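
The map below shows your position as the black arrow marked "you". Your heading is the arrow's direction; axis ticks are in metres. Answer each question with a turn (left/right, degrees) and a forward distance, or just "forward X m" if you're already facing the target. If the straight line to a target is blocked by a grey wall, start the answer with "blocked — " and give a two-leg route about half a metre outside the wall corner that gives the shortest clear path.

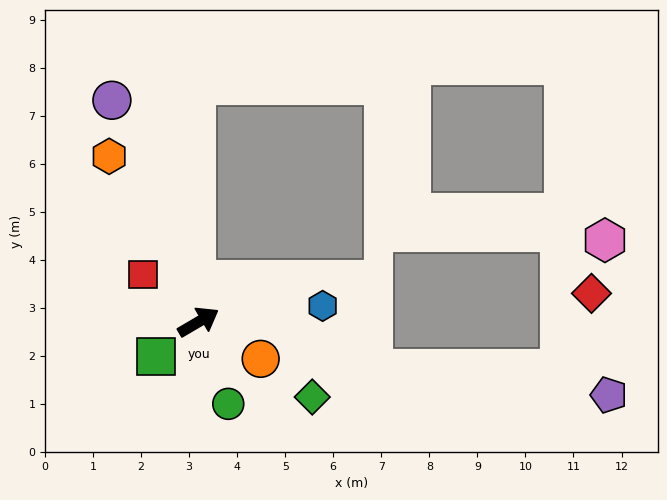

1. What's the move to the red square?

turn left 109°, forward 1.5 m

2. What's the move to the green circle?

turn right 100°, forward 1.8 m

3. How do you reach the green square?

turn right 171°, forward 1.1 m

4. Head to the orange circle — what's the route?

turn right 61°, forward 1.5 m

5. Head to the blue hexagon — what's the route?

turn right 23°, forward 2.6 m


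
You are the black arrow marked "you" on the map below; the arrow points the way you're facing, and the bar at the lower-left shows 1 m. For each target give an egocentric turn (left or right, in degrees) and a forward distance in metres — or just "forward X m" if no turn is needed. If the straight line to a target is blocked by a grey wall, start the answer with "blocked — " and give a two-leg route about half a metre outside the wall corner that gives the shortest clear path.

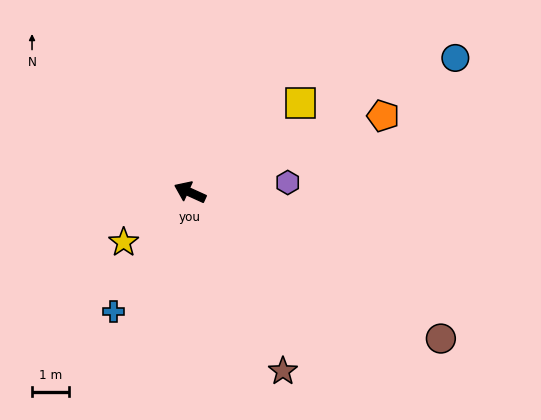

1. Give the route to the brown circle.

turn left 174°, forward 7.8 m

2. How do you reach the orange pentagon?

turn right 134°, forward 5.5 m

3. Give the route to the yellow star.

turn left 61°, forward 2.2 m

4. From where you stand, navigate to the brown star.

turn left 142°, forward 5.4 m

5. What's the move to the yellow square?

turn right 117°, forward 3.8 m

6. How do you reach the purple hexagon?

turn right 150°, forward 2.6 m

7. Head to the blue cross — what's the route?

turn left 82°, forward 3.8 m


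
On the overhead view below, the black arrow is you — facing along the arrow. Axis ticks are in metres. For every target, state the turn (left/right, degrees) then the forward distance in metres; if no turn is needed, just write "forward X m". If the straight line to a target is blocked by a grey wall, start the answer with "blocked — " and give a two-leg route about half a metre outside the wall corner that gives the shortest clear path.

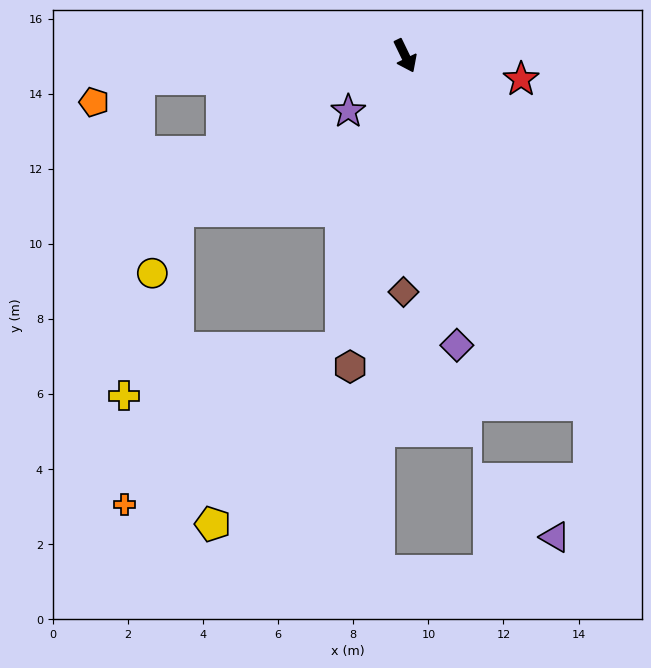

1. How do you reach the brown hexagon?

turn right 36°, forward 8.4 m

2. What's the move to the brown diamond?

turn right 26°, forward 6.3 m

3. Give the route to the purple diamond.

turn right 16°, forward 7.8 m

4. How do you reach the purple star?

turn right 72°, forward 2.1 m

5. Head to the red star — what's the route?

turn left 53°, forward 3.1 m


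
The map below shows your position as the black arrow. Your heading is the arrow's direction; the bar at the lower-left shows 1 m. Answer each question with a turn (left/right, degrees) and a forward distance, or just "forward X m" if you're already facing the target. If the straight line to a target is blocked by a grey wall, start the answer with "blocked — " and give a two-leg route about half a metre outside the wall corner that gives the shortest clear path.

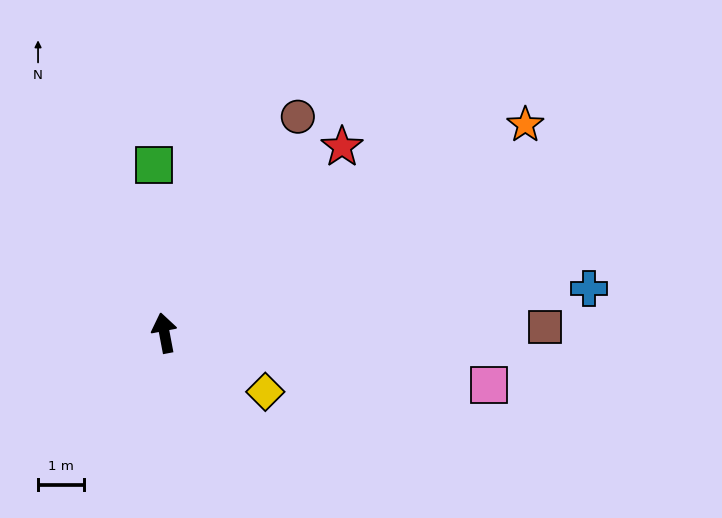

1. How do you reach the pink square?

turn right 110°, forward 7.2 m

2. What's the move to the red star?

turn right 54°, forward 5.6 m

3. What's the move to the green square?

turn right 7°, forward 3.7 m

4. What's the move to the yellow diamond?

turn right 131°, forward 2.6 m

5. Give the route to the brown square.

turn right 100°, forward 8.3 m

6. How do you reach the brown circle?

turn right 42°, forward 5.6 m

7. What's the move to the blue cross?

turn right 95°, forward 9.4 m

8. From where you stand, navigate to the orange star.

turn right 71°, forward 9.1 m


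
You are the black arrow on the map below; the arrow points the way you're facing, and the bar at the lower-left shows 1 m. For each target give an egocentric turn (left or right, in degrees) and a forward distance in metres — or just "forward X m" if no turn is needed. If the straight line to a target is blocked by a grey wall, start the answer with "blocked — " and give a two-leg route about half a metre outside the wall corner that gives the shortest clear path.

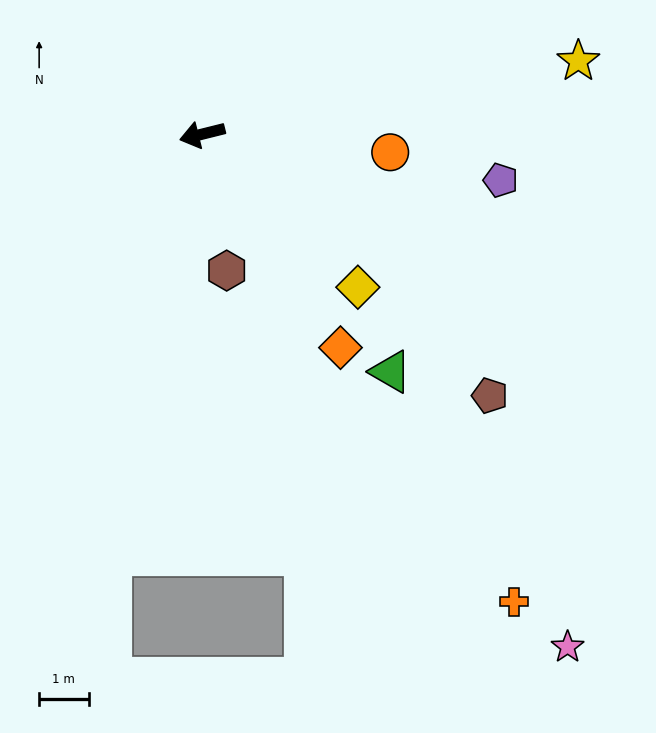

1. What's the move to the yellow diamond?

turn left 121°, forward 4.4 m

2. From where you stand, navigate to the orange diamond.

turn left 109°, forward 5.1 m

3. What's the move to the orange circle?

turn left 160°, forward 3.8 m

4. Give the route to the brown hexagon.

turn left 86°, forward 2.8 m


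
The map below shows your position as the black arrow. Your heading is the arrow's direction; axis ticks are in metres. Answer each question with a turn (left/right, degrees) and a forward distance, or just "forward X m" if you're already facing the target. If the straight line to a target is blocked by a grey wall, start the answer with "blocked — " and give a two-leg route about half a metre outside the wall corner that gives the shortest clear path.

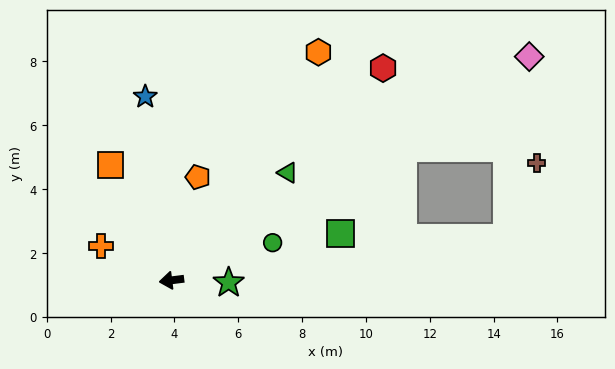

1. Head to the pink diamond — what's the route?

turn right 155°, forward 13.2 m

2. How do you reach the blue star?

turn right 89°, forward 5.8 m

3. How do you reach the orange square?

turn right 69°, forward 4.1 m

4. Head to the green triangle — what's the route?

turn right 144°, forward 5.0 m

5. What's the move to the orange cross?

turn right 33°, forward 2.5 m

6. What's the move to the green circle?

turn right 167°, forward 3.4 m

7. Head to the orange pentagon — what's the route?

turn right 112°, forward 3.3 m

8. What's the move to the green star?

turn left 171°, forward 1.8 m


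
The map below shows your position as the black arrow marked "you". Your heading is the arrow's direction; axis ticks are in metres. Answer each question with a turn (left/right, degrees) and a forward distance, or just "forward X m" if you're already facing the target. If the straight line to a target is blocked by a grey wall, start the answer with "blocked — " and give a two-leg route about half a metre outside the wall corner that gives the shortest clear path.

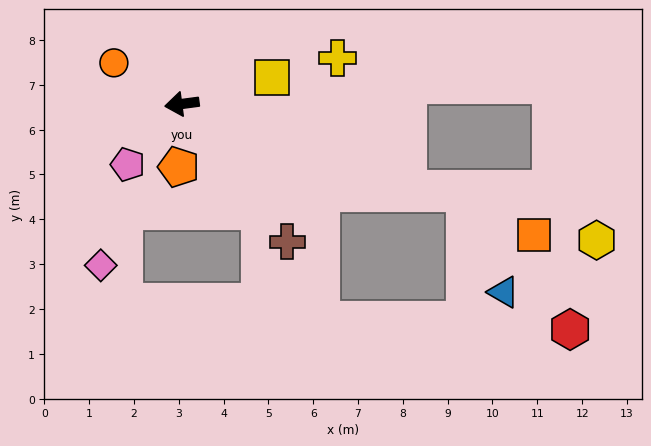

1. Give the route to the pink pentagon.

turn left 41°, forward 1.8 m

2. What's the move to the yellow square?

turn right 171°, forward 2.1 m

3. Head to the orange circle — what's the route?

turn right 39°, forward 1.8 m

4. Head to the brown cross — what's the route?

turn left 120°, forward 3.9 m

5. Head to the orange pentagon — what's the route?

turn left 80°, forward 1.4 m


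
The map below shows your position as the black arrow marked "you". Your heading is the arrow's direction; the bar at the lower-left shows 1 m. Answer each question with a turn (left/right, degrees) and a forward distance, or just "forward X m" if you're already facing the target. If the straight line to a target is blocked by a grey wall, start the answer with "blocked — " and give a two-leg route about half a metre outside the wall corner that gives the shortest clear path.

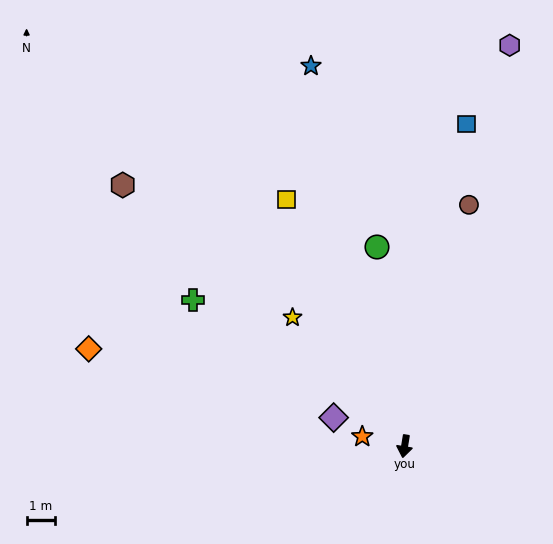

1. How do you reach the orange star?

turn right 94°, forward 1.5 m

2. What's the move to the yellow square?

turn right 145°, forward 9.7 m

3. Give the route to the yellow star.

turn right 130°, forward 6.1 m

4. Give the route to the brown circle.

turn left 174°, forward 8.9 m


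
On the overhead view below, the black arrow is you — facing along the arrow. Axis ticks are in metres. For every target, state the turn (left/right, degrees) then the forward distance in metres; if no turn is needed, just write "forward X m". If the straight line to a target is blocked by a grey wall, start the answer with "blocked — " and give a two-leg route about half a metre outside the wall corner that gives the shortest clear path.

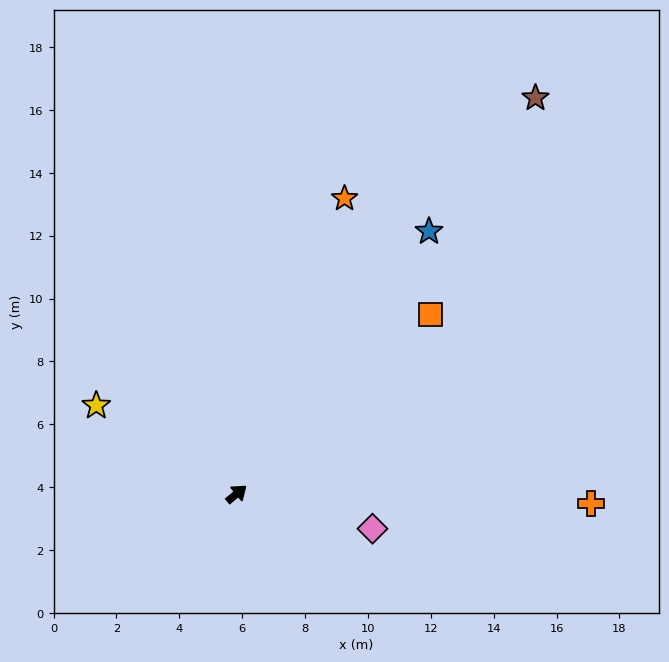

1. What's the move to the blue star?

turn left 14°, forward 10.4 m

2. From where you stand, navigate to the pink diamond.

turn right 54°, forward 4.5 m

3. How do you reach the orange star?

turn left 30°, forward 10.0 m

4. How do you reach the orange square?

turn left 3°, forward 8.4 m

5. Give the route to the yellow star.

turn left 108°, forward 5.3 m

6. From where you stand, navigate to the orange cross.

turn right 41°, forward 11.3 m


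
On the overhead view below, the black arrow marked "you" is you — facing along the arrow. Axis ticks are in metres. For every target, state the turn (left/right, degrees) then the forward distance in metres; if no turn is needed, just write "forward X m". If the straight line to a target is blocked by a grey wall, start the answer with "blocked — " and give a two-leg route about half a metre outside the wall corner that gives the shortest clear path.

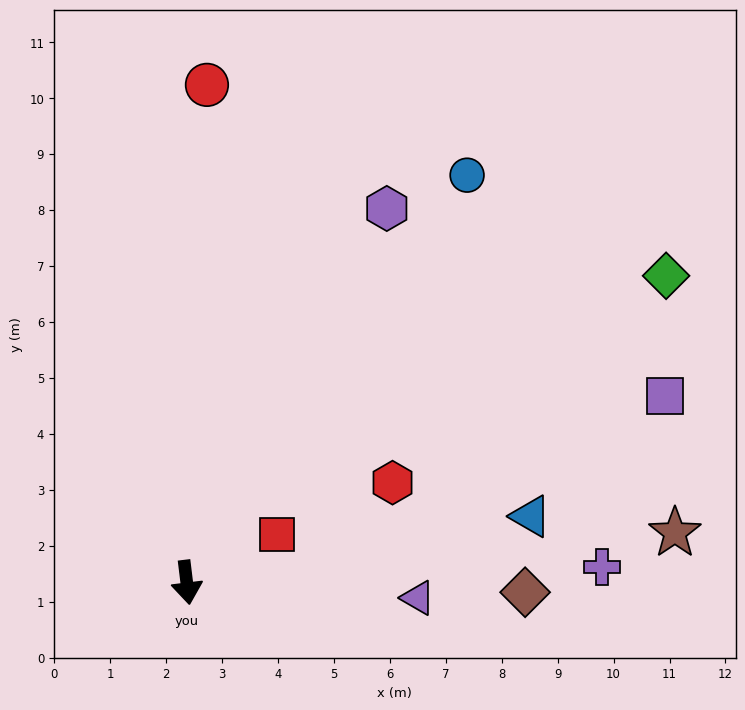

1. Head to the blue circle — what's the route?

turn left 139°, forward 8.8 m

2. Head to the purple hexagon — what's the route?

turn left 145°, forward 7.6 m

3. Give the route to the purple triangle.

turn left 79°, forward 4.1 m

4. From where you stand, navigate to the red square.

turn left 111°, forward 1.8 m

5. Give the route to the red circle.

turn left 171°, forward 8.9 m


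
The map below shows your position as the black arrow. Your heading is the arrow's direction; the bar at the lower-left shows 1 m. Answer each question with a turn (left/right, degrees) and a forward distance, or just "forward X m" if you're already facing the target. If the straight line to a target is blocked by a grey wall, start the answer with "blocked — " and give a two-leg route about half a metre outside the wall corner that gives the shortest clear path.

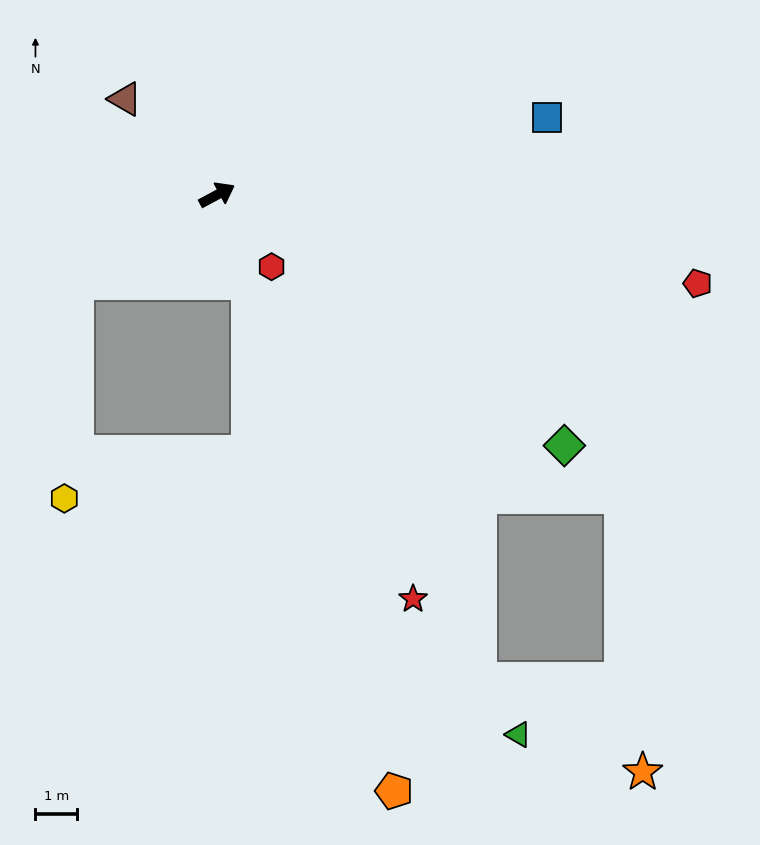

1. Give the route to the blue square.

turn right 15°, forward 8.1 m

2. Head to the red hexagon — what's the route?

turn right 81°, forward 2.2 m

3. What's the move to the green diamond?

turn right 64°, forward 10.2 m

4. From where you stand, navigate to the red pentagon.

turn right 39°, forward 11.7 m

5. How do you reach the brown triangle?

turn left 106°, forward 3.2 m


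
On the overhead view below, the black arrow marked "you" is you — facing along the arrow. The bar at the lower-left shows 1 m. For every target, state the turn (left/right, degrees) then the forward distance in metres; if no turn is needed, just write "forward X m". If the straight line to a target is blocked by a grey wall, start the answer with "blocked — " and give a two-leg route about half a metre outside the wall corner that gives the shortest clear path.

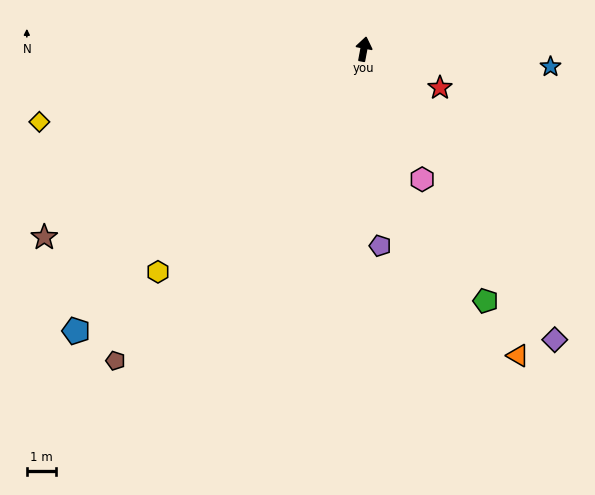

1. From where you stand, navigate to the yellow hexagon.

turn left 148°, forward 10.5 m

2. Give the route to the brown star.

turn left 131°, forward 12.8 m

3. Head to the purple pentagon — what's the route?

turn right 165°, forward 6.8 m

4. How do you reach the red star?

turn right 106°, forward 2.9 m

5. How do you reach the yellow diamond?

turn left 113°, forward 11.5 m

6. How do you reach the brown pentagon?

turn left 152°, forward 13.7 m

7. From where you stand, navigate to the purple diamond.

turn right 136°, forward 12.0 m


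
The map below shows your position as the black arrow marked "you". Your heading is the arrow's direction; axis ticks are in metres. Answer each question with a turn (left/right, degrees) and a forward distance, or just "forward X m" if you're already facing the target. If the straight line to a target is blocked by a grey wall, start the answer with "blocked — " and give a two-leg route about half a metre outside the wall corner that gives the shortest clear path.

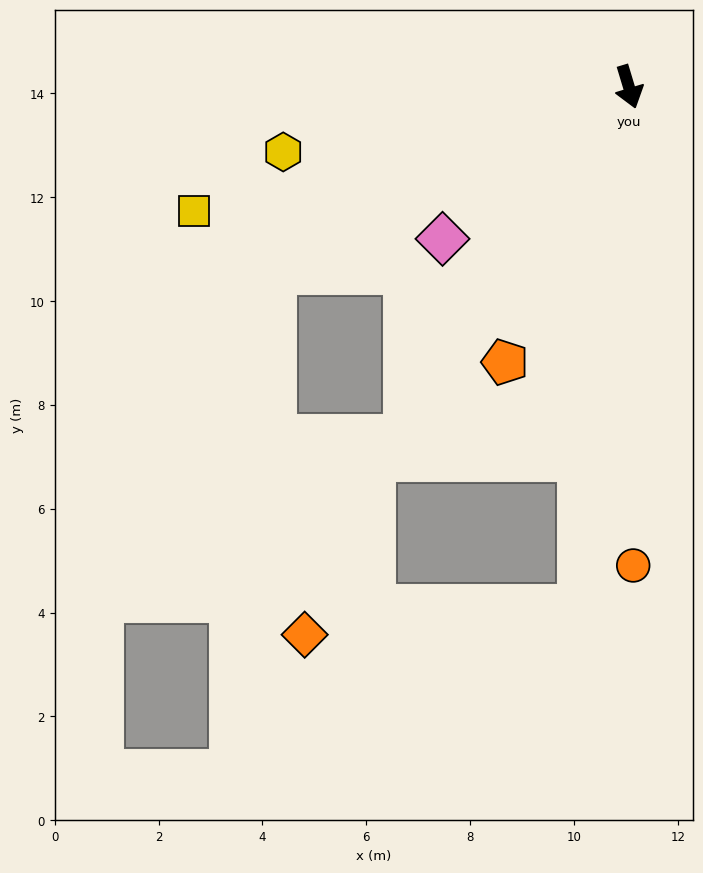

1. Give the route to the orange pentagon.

turn right 41°, forward 5.8 m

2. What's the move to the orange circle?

turn right 16°, forward 9.2 m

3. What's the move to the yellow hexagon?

turn right 96°, forward 6.8 m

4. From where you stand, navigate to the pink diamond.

turn right 68°, forward 4.6 m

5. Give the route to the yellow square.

turn right 91°, forward 8.7 m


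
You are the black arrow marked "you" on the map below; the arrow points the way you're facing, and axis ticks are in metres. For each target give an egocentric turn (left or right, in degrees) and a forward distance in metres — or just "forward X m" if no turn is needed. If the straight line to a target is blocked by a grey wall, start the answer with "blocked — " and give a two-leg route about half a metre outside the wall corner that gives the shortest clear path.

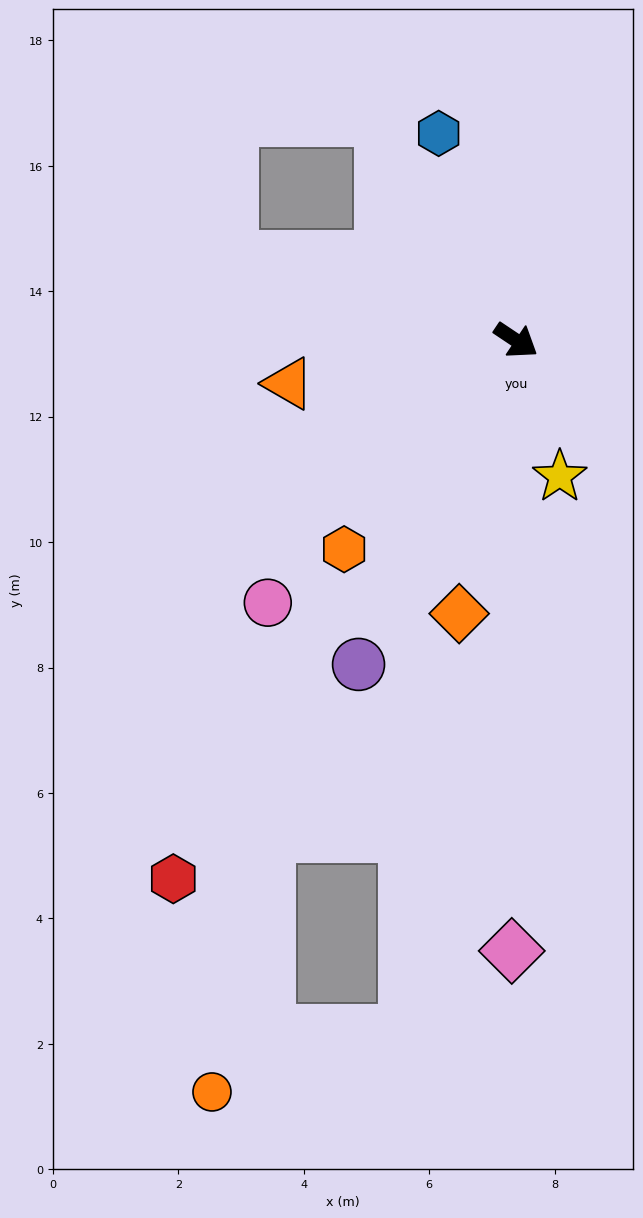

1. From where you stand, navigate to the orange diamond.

turn right 68°, forward 4.4 m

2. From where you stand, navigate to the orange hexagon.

turn right 96°, forward 4.3 m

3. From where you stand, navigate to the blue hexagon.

turn left 144°, forward 3.5 m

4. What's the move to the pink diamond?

turn right 57°, forward 9.7 m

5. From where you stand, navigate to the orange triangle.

turn right 136°, forward 3.7 m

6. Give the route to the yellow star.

turn right 38°, forward 2.3 m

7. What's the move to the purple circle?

turn right 82°, forward 5.7 m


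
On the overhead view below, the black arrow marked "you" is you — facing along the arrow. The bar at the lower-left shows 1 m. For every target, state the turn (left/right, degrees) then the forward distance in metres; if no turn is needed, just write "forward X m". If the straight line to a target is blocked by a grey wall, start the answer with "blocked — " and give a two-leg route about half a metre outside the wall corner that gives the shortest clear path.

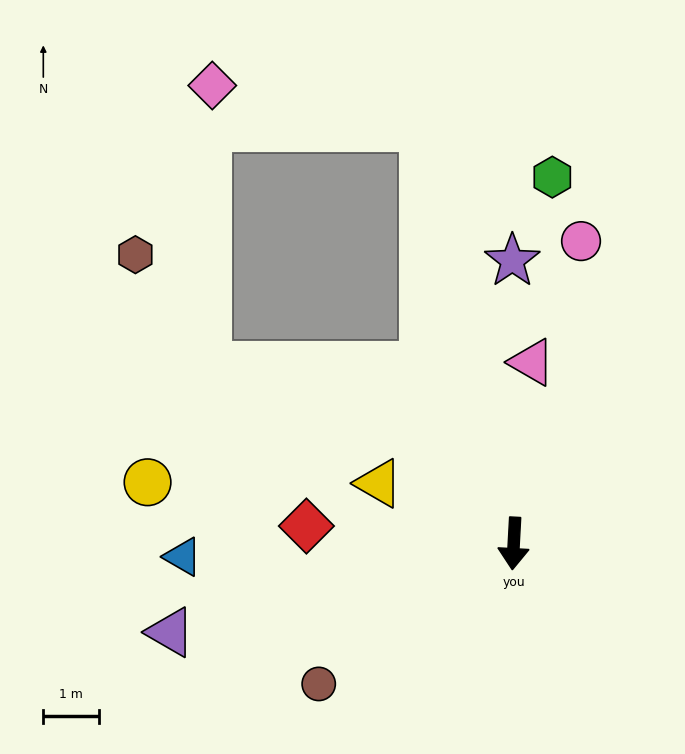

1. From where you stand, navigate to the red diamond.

turn right 92°, forward 3.7 m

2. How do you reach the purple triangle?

turn right 72°, forward 6.4 m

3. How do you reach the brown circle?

turn right 51°, forward 4.3 m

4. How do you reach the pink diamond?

blocked — turn right 165°, forward 7.7 m, then turn left 67°, forward 3.9 m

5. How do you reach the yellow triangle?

turn right 111°, forward 2.7 m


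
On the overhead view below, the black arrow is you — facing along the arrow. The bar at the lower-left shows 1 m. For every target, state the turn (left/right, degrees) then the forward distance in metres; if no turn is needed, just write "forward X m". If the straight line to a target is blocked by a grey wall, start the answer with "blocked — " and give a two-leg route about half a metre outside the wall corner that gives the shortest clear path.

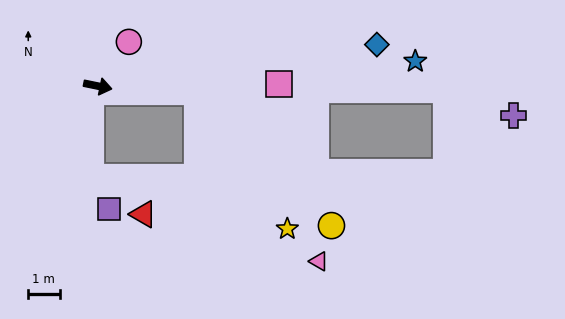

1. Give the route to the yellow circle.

blocked — turn left 8°, forward 3.2 m, then turn right 41°, forward 6.1 m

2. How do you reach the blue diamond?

turn left 20°, forward 9.0 m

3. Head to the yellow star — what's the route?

blocked — turn left 8°, forward 3.2 m, then turn right 53°, forward 5.3 m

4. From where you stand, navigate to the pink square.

turn left 12°, forward 5.8 m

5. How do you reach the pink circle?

turn left 67°, forward 1.7 m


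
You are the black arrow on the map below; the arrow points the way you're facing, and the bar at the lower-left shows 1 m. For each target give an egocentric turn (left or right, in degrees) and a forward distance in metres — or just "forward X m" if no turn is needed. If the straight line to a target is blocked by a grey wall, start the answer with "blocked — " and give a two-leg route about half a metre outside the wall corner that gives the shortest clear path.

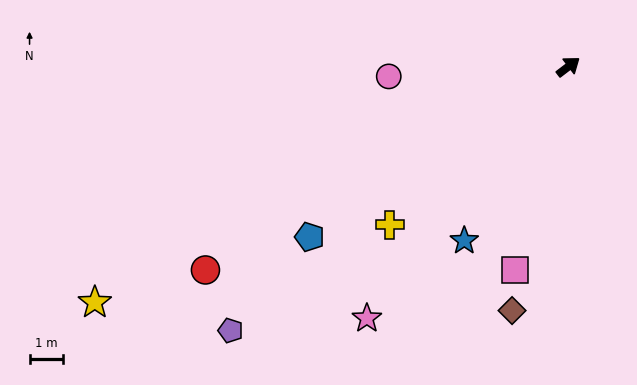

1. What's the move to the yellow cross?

turn right 176°, forward 7.1 m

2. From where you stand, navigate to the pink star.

turn right 166°, forward 9.6 m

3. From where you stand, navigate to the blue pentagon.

turn left 176°, forward 9.2 m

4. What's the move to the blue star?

turn right 158°, forward 6.0 m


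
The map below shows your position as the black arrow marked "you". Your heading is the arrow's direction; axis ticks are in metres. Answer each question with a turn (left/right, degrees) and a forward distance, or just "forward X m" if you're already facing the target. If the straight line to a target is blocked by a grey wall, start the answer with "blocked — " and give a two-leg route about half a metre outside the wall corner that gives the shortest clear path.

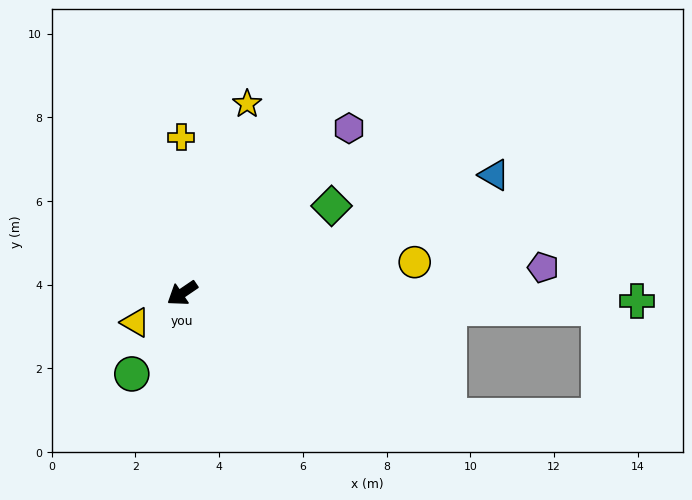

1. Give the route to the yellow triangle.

turn right 2°, forward 1.3 m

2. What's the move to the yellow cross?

turn right 124°, forward 3.7 m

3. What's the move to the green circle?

turn left 24°, forward 2.3 m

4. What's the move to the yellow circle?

turn left 153°, forward 5.6 m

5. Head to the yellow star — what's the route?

turn right 143°, forward 4.8 m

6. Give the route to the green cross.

turn left 145°, forward 10.9 m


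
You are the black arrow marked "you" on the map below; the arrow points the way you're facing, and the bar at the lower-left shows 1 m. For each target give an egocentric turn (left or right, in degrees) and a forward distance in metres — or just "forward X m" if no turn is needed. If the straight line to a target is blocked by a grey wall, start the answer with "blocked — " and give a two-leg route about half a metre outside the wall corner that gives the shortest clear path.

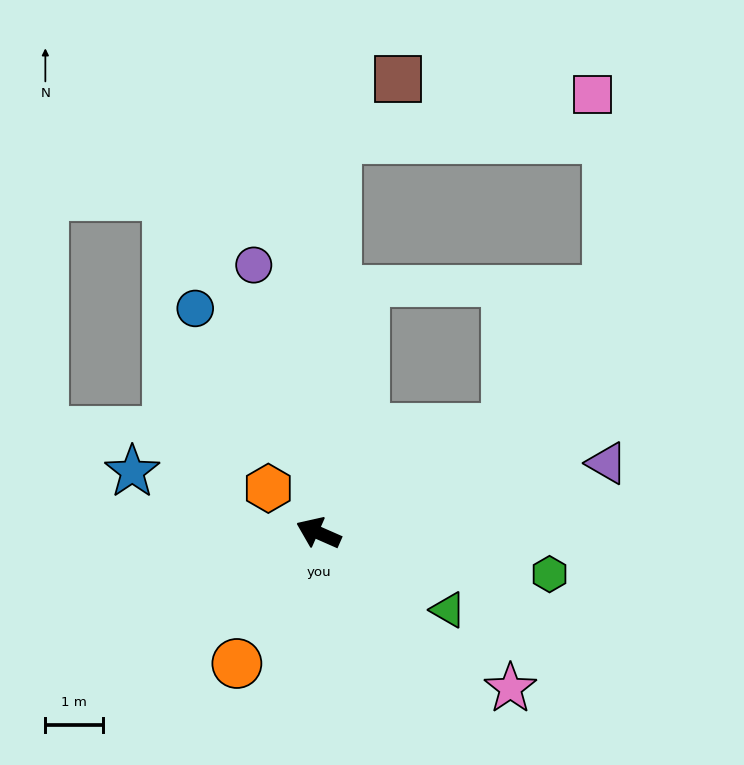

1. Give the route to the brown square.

blocked — turn right 69°, forward 6.8 m, then turn right 43°, forward 1.5 m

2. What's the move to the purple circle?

turn right 53°, forward 4.8 m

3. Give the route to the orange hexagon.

turn right 18°, forward 1.2 m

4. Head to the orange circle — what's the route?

turn left 82°, forward 2.7 m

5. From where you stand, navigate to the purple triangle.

turn right 143°, forward 5.1 m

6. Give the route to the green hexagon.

turn right 166°, forward 4.1 m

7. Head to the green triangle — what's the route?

turn left 173°, forward 2.6 m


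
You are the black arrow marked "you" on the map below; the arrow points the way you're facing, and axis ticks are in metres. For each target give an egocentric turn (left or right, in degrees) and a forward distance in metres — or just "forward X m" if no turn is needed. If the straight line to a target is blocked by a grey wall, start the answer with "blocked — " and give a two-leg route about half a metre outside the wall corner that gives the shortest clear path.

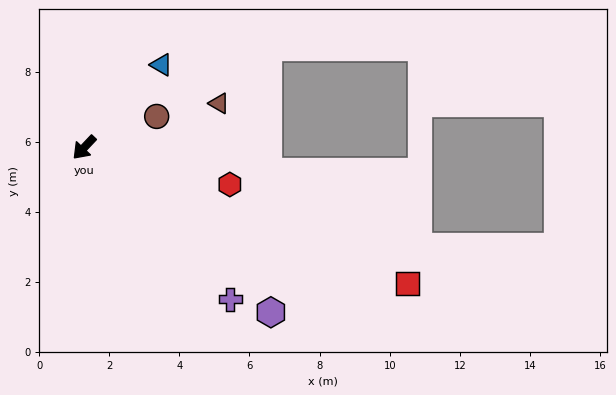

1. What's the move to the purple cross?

turn left 87°, forward 6.0 m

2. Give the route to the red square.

turn left 111°, forward 10.0 m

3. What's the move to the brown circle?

turn left 157°, forward 2.2 m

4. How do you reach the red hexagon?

turn left 119°, forward 4.3 m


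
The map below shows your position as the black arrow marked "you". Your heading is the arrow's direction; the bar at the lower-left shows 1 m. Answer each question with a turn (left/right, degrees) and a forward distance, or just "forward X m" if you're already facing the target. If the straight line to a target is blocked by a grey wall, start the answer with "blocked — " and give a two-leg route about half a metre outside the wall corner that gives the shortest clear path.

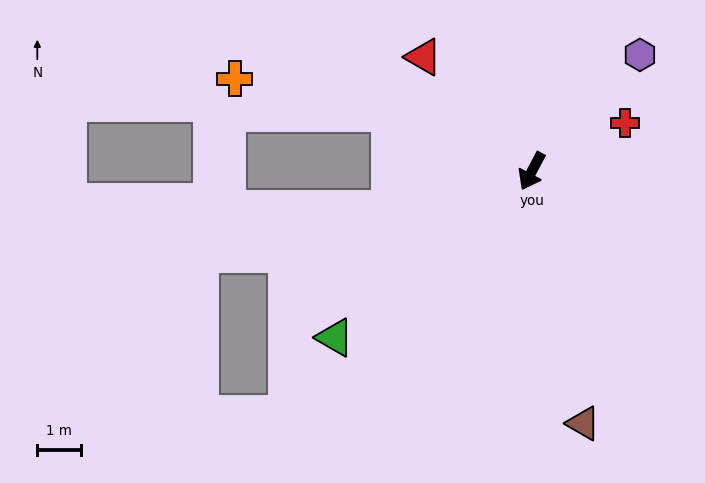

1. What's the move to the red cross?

turn left 145°, forward 2.4 m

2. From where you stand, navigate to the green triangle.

turn right 22°, forward 5.8 m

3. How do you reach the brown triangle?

turn left 39°, forward 5.8 m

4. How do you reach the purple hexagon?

turn left 165°, forward 3.6 m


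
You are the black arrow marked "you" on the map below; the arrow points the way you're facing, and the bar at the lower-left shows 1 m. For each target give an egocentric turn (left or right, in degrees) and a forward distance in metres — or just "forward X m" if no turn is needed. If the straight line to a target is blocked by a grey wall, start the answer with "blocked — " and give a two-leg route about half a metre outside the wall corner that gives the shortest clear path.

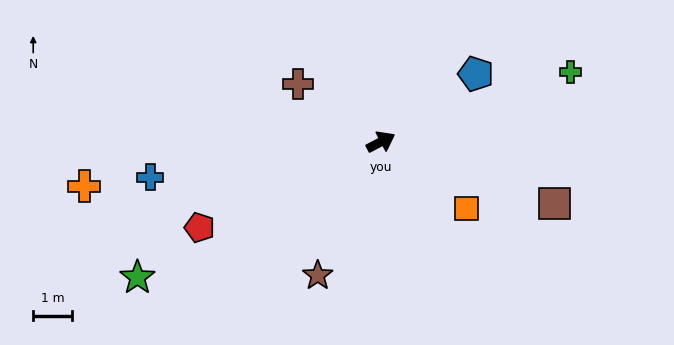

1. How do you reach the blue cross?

turn left 161°, forward 6.0 m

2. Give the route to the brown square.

turn right 47°, forward 4.7 m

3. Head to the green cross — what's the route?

turn right 8°, forward 5.2 m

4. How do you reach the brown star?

turn right 143°, forward 3.8 m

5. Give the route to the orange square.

turn right 66°, forward 2.8 m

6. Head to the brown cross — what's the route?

turn left 117°, forward 2.6 m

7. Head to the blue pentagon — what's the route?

turn left 8°, forward 3.0 m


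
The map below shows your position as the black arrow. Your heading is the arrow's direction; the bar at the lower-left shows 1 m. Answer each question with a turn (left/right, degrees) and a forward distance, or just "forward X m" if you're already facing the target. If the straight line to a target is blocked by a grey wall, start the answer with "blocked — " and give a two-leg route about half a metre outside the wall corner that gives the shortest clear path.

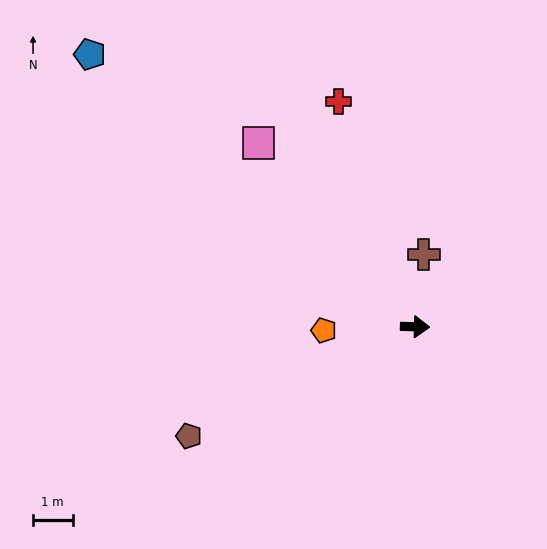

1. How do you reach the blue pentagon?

turn left 142°, forward 10.7 m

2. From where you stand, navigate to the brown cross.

turn left 85°, forward 1.8 m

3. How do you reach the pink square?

turn left 132°, forward 6.1 m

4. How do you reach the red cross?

turn left 110°, forward 6.0 m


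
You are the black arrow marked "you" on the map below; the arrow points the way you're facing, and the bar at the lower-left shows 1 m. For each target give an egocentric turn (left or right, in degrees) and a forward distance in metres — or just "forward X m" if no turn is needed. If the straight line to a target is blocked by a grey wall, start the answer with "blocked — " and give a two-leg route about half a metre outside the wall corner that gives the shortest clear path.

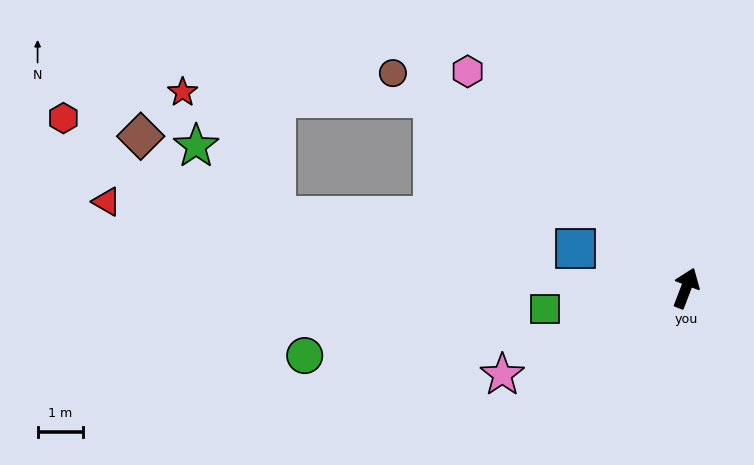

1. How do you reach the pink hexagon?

turn left 66°, forward 6.7 m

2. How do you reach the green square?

turn left 119°, forward 3.1 m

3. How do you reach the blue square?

turn left 91°, forward 2.6 m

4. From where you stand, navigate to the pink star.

turn left 136°, forward 4.4 m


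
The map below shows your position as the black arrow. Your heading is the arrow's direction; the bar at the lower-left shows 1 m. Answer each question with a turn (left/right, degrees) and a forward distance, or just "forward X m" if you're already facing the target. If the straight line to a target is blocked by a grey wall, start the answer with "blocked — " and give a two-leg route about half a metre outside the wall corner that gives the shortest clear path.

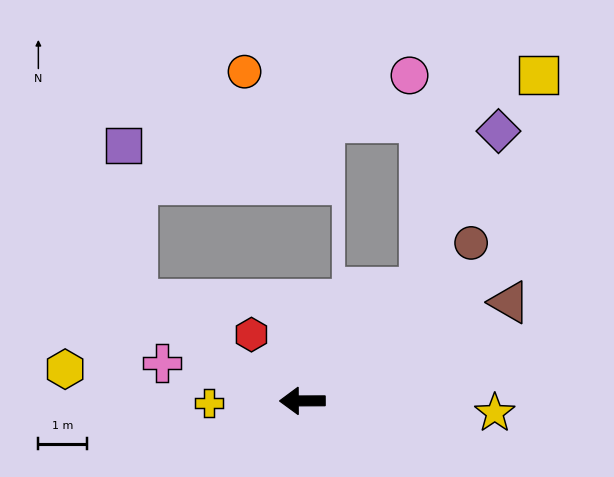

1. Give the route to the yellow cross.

forward 1.9 m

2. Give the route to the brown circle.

turn right 137°, forward 4.7 m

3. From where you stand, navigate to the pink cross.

turn right 15°, forward 3.0 m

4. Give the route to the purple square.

blocked — turn right 32°, forward 3.9 m, then turn right 53°, forward 3.2 m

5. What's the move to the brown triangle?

turn right 155°, forward 4.7 m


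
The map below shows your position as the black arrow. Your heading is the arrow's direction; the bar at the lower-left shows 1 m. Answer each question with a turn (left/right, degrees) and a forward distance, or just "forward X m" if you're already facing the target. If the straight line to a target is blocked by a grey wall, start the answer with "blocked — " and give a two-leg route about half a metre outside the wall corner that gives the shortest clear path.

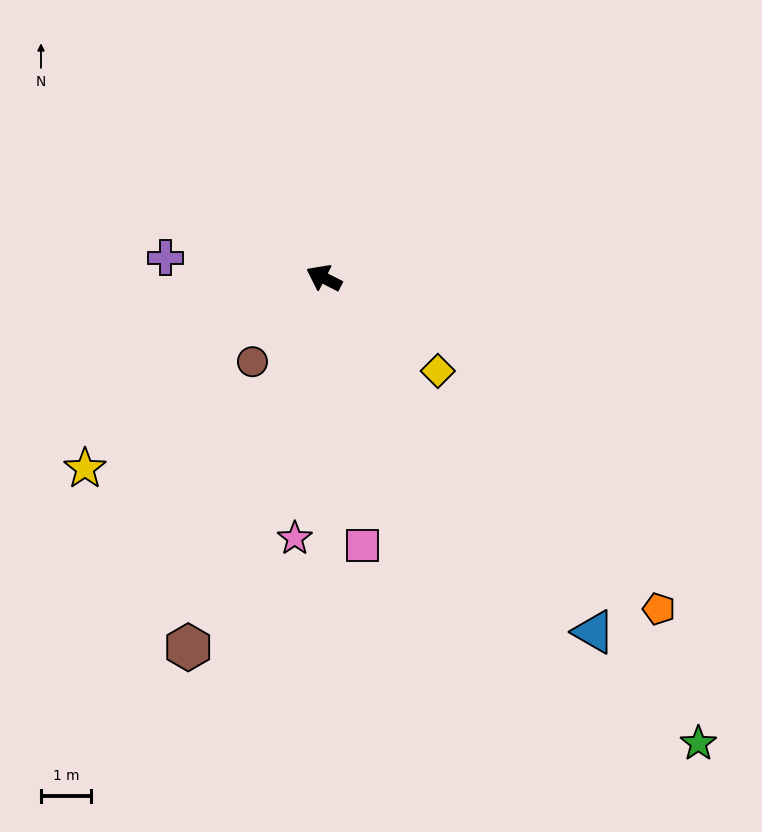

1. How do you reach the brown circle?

turn left 77°, forward 2.2 m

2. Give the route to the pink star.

turn left 111°, forward 5.2 m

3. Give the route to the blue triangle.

turn left 154°, forward 8.9 m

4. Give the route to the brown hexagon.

turn left 97°, forward 7.9 m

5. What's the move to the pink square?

turn left 125°, forward 5.4 m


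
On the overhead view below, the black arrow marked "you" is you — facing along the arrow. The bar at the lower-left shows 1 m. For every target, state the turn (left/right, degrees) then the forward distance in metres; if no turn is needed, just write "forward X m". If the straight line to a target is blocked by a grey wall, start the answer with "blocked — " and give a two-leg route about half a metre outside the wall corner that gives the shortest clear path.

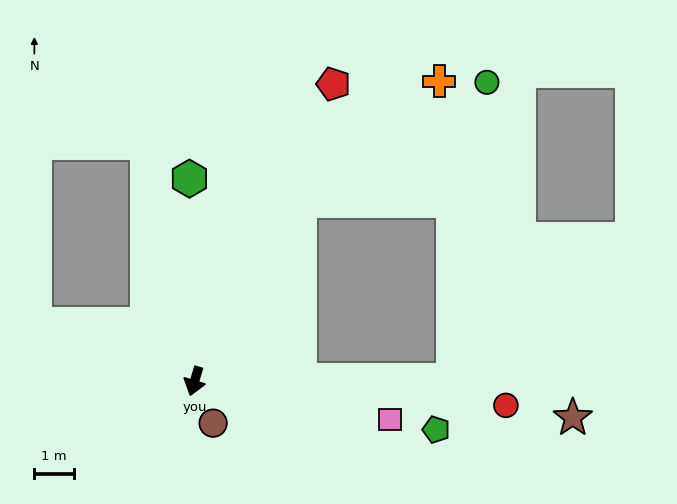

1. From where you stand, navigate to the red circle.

turn left 102°, forward 7.9 m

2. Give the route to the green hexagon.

turn right 162°, forward 5.1 m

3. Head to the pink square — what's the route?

turn left 96°, forward 5.0 m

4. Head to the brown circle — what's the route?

turn left 41°, forward 1.2 m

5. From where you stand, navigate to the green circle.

blocked — turn left 166°, forward 5.3 m, then turn right 27°, forward 5.6 m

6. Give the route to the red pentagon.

turn left 172°, forward 8.3 m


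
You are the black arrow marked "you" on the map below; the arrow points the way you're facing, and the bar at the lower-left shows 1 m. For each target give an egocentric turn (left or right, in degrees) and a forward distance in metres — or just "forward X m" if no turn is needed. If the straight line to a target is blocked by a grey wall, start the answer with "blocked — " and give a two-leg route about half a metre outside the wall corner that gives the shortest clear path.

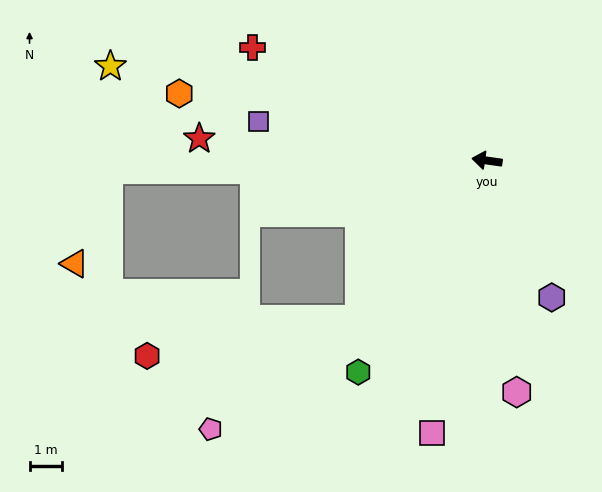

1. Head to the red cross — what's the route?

turn right 18°, forward 7.9 m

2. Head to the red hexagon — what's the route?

blocked — turn left 59°, forward 6.2 m, then turn right 41°, forward 6.5 m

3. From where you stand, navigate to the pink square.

turn left 87°, forward 8.5 m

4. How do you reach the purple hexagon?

turn left 123°, forward 4.6 m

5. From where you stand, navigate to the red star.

turn left 4°, forward 8.8 m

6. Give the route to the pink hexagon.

turn left 105°, forward 7.1 m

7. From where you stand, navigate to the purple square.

forward 7.1 m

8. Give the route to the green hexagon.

turn left 67°, forward 7.5 m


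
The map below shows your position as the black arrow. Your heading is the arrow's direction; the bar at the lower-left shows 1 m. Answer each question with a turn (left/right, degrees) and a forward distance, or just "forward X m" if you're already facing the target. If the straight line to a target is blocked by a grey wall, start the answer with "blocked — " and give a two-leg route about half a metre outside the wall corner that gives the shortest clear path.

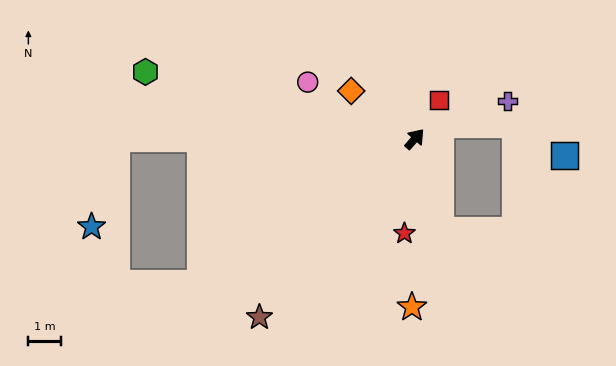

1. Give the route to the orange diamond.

turn left 94°, forward 2.5 m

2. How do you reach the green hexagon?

turn left 117°, forward 8.6 m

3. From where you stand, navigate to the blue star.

blocked — turn left 131°, forward 9.2 m, then turn left 74°, forward 2.9 m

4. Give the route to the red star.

turn right 145°, forward 2.9 m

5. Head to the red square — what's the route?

turn left 9°, forward 1.4 m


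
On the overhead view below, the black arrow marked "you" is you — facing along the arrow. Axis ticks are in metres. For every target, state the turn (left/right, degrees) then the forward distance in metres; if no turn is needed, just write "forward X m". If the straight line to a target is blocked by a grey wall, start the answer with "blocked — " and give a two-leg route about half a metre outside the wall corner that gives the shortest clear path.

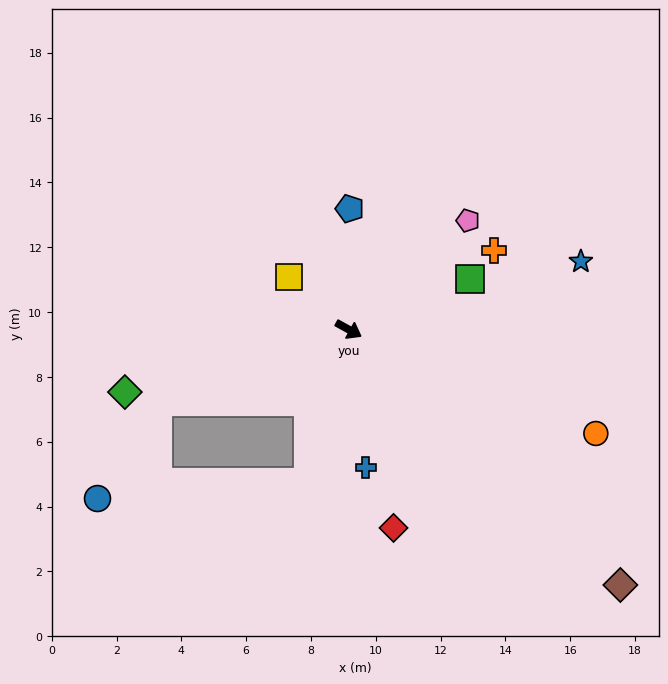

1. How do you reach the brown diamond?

turn right 14°, forward 11.5 m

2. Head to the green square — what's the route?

turn left 51°, forward 4.1 m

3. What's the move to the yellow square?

turn left 167°, forward 2.4 m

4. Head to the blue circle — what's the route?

blocked — turn right 130°, forward 6.3 m, then turn left 36°, forward 3.5 m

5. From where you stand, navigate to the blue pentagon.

turn left 118°, forward 3.7 m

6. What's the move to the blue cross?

turn right 54°, forward 4.3 m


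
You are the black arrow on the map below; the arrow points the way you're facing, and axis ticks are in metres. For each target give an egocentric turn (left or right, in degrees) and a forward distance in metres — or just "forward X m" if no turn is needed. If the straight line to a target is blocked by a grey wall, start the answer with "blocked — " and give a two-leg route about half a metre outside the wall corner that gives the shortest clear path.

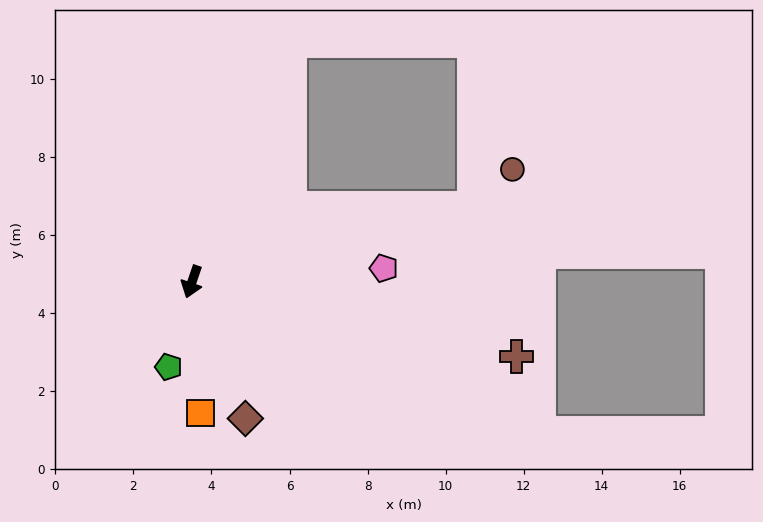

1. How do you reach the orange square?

turn left 23°, forward 3.4 m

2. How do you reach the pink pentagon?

turn left 113°, forward 4.9 m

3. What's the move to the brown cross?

turn left 96°, forward 8.5 m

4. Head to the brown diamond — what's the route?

turn left 40°, forward 3.8 m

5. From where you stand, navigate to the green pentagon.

turn left 3°, forward 2.3 m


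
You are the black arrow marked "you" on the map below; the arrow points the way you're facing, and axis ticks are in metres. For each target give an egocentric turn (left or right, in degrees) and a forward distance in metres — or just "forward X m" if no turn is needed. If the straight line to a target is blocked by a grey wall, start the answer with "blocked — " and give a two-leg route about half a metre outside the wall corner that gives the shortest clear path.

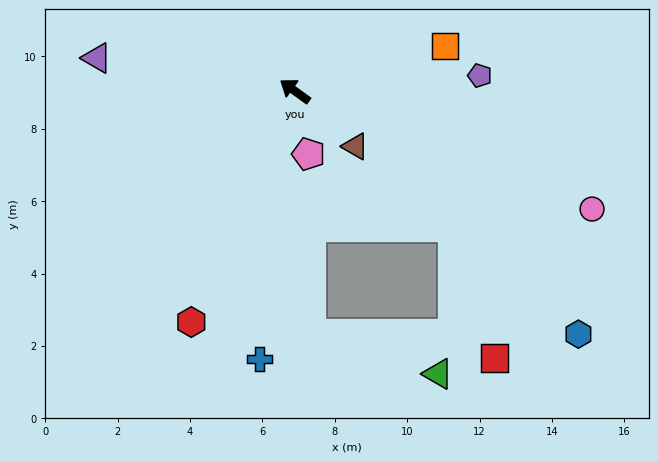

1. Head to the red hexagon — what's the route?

turn left 102°, forward 7.0 m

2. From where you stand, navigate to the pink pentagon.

turn left 138°, forward 1.8 m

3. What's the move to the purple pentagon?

turn right 139°, forward 5.1 m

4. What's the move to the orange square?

turn right 128°, forward 4.3 m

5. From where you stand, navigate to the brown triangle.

turn left 173°, forward 2.3 m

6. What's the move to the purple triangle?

turn left 26°, forward 5.5 m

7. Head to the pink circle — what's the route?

turn right 166°, forward 8.8 m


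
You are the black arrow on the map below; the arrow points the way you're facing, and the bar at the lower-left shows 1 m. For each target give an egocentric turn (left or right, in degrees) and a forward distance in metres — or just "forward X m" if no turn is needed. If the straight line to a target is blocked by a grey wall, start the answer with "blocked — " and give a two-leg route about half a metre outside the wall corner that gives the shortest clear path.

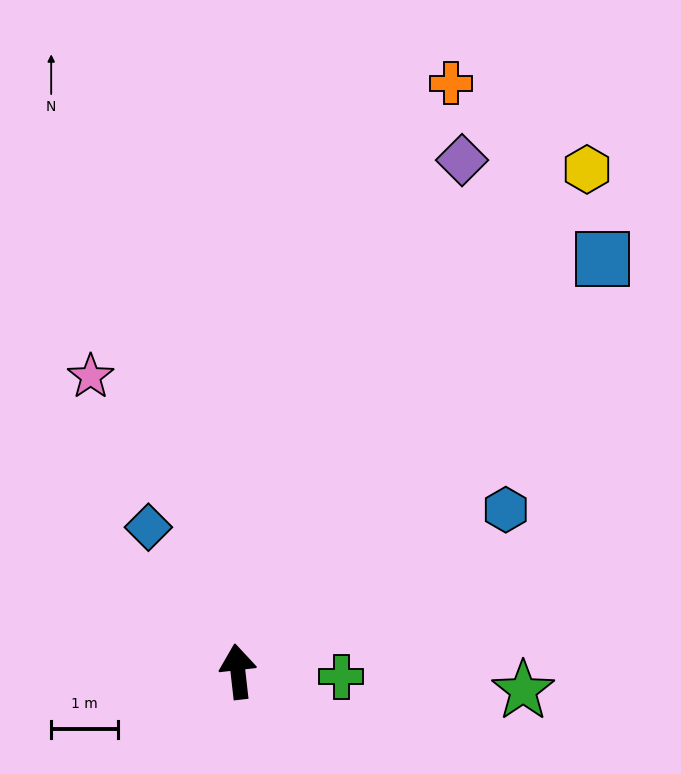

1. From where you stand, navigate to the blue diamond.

turn left 25°, forward 2.5 m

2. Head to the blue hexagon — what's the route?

turn right 65°, forward 4.7 m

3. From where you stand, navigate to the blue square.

turn right 48°, forward 8.2 m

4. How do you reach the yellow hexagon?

turn right 41°, forward 9.2 m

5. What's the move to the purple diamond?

turn right 30°, forward 8.4 m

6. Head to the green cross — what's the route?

turn right 99°, forward 1.5 m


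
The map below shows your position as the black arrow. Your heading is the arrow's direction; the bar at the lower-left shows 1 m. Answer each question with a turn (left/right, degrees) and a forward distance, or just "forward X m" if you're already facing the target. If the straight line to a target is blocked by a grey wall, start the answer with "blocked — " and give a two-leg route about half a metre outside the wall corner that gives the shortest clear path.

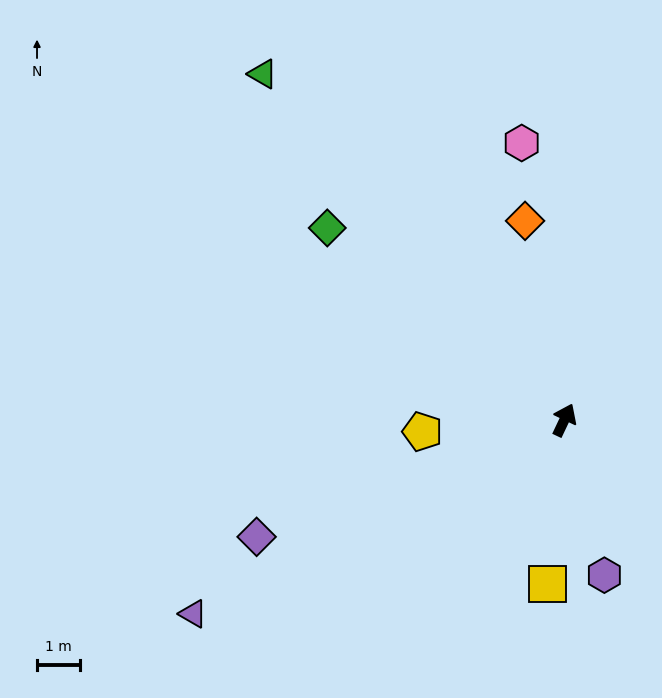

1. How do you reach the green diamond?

turn left 76°, forward 7.1 m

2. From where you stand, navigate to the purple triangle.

turn left 143°, forward 9.7 m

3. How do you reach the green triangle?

turn left 66°, forward 10.6 m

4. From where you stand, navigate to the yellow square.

turn right 161°, forward 3.8 m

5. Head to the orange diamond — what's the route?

turn left 36°, forward 4.7 m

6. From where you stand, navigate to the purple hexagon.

turn right 140°, forward 3.7 m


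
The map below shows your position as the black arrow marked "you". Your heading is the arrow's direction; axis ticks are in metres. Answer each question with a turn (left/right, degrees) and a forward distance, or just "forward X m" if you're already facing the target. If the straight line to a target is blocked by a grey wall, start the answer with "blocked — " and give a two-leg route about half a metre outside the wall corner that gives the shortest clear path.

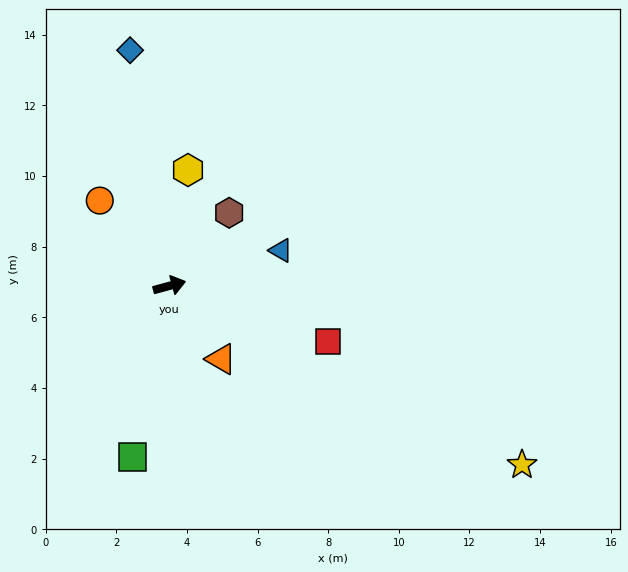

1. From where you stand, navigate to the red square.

turn right 35°, forward 4.8 m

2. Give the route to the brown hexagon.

turn left 36°, forward 2.7 m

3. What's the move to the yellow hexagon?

turn left 66°, forward 3.3 m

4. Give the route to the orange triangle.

turn right 70°, forward 2.5 m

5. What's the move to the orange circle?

turn left 114°, forward 3.1 m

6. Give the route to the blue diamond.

turn left 84°, forward 6.8 m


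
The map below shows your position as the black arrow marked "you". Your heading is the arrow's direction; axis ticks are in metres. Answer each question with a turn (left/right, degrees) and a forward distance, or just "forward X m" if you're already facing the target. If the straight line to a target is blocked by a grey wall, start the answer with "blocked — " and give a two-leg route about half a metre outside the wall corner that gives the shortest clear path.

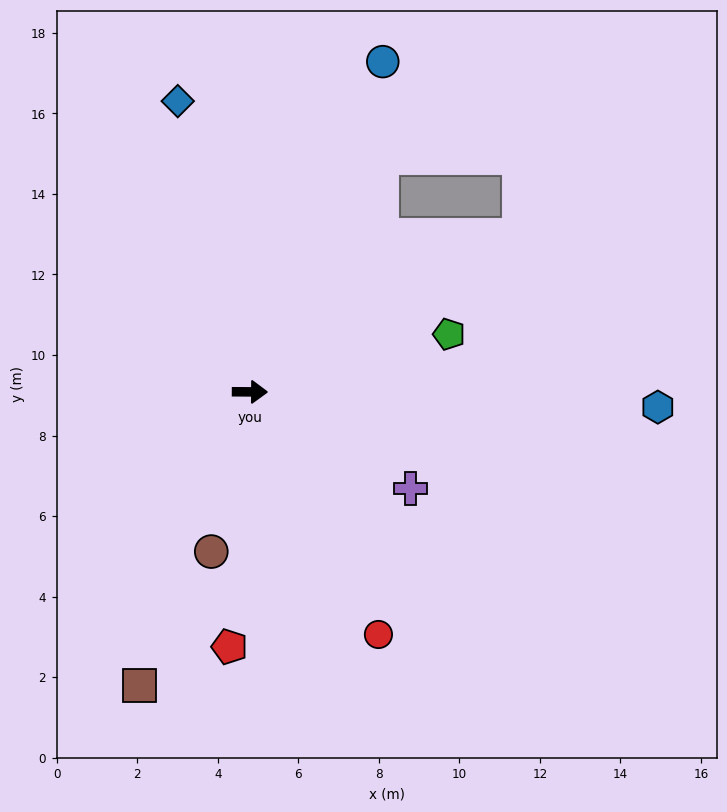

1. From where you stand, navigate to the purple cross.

turn right 31°, forward 4.7 m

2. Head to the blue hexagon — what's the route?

forward 10.1 m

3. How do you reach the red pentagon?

turn right 94°, forward 6.4 m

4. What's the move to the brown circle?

turn right 103°, forward 4.1 m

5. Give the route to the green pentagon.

turn left 17°, forward 5.2 m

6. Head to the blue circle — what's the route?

turn left 68°, forward 8.8 m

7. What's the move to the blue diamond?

turn left 104°, forward 7.4 m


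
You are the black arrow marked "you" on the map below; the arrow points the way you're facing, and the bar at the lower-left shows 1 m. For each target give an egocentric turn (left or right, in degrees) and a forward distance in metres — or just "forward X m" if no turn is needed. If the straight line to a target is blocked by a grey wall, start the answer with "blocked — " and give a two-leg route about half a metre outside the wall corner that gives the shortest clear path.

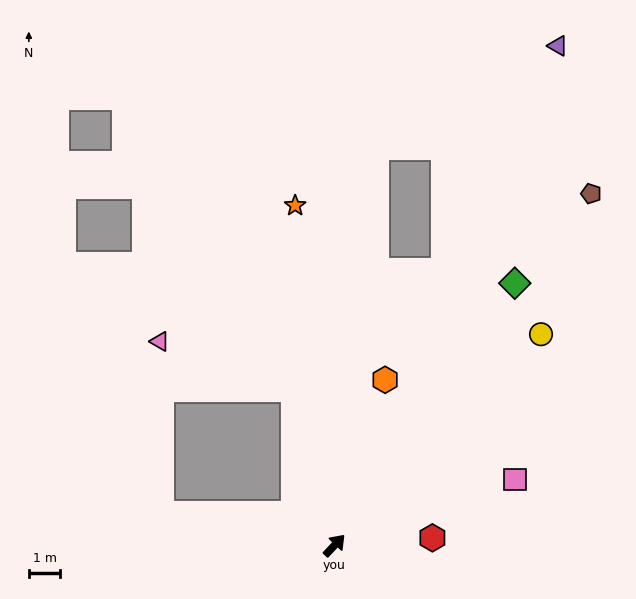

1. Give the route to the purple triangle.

turn left 19°, forward 17.4 m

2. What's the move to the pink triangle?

blocked — turn left 58°, forward 5.1 m, then turn left 56°, forward 4.5 m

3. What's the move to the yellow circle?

forward 9.4 m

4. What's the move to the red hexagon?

turn right 42°, forward 3.1 m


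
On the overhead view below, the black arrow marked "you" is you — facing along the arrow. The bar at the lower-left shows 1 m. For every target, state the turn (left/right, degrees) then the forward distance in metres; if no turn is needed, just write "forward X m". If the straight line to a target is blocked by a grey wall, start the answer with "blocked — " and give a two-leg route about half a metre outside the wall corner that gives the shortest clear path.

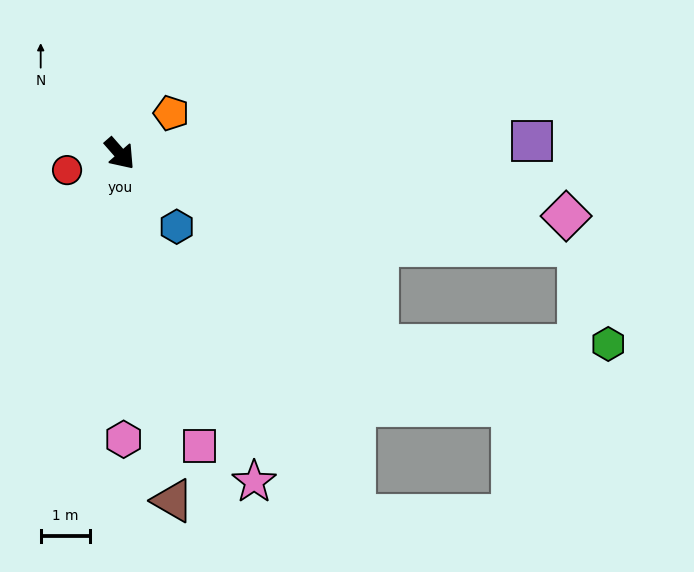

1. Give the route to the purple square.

turn left 50°, forward 8.3 m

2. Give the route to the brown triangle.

turn right 33°, forward 7.1 m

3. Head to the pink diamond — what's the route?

turn left 41°, forward 9.1 m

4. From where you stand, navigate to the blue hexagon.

turn right 3°, forward 1.9 m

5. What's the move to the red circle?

turn right 114°, forward 1.1 m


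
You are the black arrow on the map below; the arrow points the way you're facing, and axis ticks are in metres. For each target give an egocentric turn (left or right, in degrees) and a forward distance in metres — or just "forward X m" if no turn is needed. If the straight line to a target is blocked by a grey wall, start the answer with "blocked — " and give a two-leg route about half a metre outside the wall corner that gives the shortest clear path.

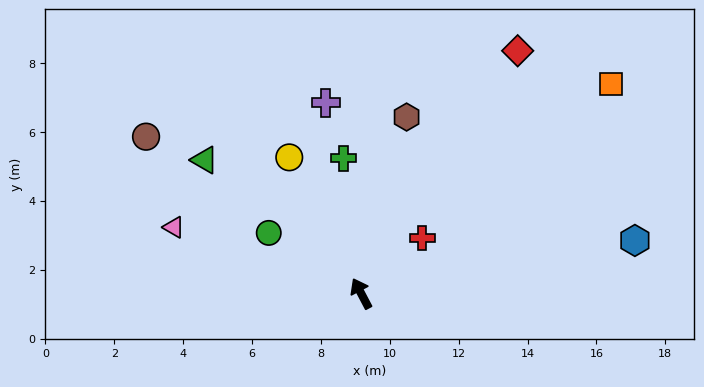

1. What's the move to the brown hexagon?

turn right 42°, forward 5.3 m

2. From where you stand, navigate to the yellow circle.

forward 4.5 m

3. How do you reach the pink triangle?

turn left 43°, forward 5.8 m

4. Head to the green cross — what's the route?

turn right 20°, forward 4.0 m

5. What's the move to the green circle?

turn left 29°, forward 3.2 m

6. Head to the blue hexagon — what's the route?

turn right 107°, forward 8.1 m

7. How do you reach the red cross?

turn right 76°, forward 2.4 m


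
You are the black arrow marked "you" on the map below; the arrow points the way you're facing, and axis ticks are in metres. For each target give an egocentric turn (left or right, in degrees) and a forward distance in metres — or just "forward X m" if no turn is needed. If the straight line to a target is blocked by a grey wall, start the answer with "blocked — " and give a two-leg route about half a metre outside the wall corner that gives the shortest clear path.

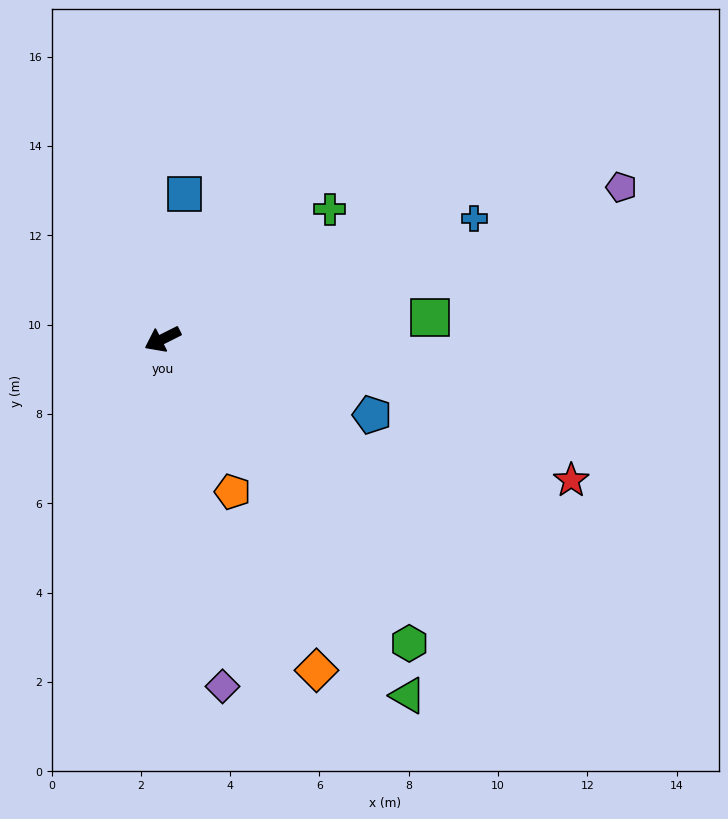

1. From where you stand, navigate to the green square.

turn left 158°, forward 6.0 m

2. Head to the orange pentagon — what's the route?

turn left 88°, forward 3.8 m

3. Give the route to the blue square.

turn right 125°, forward 3.3 m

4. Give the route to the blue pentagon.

turn left 133°, forward 5.0 m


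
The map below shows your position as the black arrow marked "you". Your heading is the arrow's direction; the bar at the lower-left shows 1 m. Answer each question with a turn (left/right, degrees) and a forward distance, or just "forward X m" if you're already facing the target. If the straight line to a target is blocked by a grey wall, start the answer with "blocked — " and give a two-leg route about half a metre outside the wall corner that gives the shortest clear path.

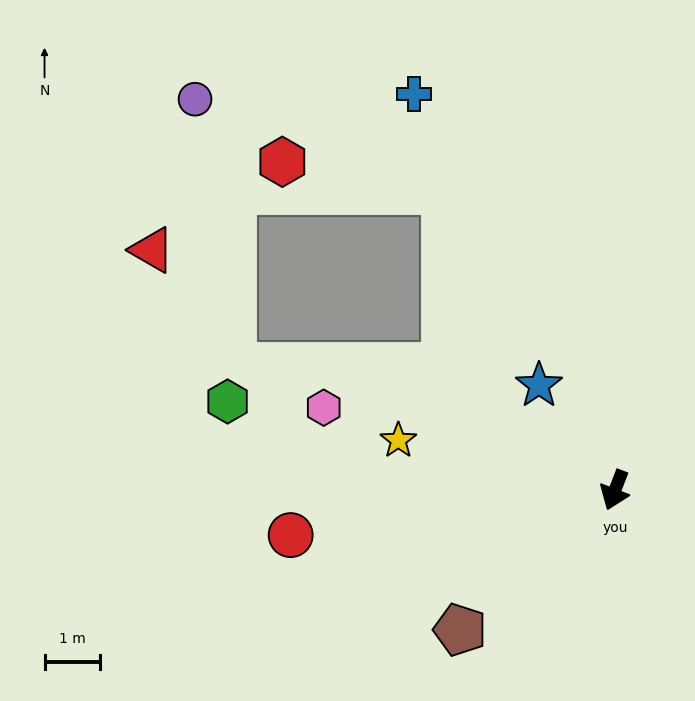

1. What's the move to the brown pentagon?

turn right 27°, forward 3.7 m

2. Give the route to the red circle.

turn right 61°, forward 5.9 m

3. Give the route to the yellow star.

turn right 82°, forward 4.0 m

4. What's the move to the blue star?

turn right 123°, forward 2.3 m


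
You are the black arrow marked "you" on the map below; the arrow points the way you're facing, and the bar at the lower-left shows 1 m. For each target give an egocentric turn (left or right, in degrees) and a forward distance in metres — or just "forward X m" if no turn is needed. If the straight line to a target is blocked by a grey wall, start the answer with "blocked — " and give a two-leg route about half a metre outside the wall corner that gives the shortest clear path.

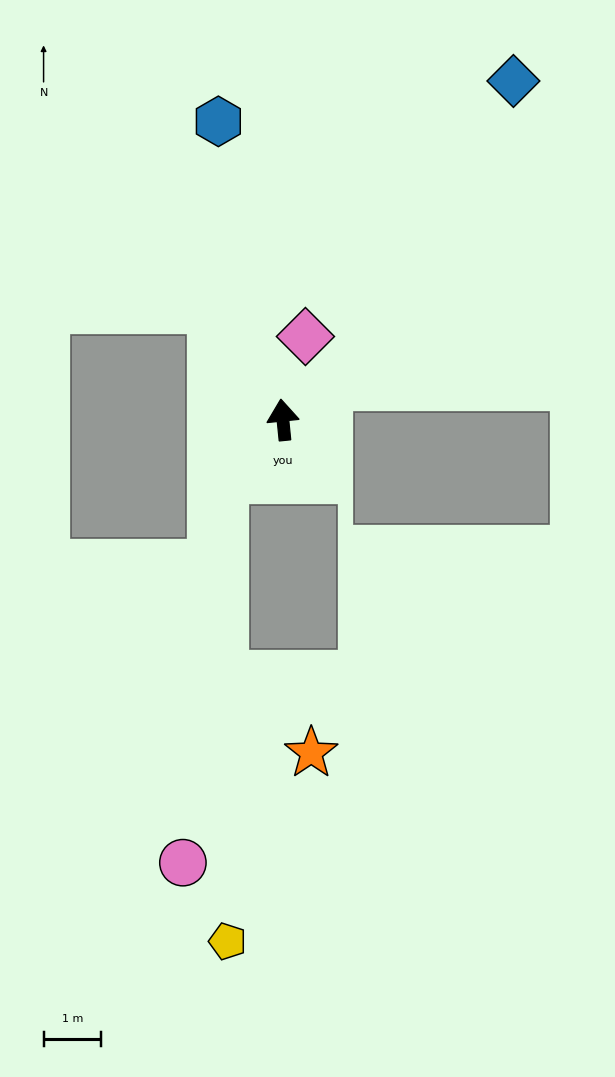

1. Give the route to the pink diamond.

turn right 21°, forward 1.5 m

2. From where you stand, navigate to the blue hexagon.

turn left 6°, forward 5.3 m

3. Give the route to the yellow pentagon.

blocked — turn left 129°, forward 1.4 m, then turn left 46°, forward 8.0 m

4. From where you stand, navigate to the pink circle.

blocked — turn left 129°, forward 1.4 m, then turn left 39°, forward 6.7 m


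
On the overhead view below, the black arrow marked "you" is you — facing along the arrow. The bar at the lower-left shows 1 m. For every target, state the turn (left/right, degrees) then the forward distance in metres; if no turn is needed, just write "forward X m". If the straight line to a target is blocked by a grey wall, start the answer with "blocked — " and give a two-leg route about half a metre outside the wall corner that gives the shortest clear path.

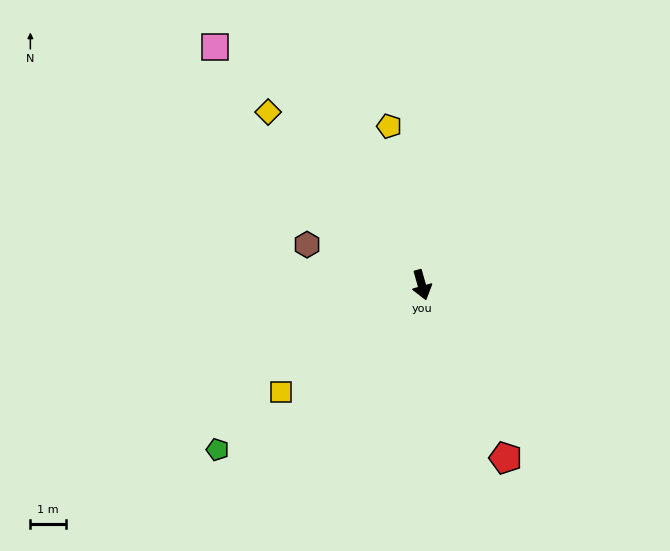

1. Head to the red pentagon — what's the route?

turn left 10°, forward 5.4 m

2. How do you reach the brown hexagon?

turn right 125°, forward 3.4 m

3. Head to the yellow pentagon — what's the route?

turn left 176°, forward 4.6 m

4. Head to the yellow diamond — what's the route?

turn right 154°, forward 6.5 m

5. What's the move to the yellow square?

turn right 68°, forward 5.0 m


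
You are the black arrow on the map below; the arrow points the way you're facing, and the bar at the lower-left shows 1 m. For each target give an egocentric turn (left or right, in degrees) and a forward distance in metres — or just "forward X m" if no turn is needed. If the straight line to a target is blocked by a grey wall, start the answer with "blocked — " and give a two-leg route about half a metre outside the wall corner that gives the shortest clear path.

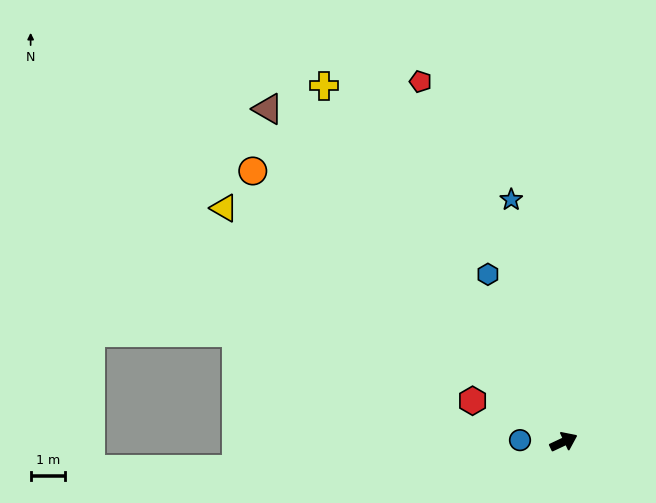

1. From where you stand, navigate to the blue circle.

turn left 153°, forward 1.3 m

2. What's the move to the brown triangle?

turn left 106°, forward 13.0 m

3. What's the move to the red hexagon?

turn left 131°, forward 2.9 m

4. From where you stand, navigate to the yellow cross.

turn left 99°, forward 12.6 m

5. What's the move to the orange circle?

turn left 114°, forward 12.1 m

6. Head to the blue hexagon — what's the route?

turn left 89°, forward 5.4 m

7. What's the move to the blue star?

turn left 77°, forward 7.2 m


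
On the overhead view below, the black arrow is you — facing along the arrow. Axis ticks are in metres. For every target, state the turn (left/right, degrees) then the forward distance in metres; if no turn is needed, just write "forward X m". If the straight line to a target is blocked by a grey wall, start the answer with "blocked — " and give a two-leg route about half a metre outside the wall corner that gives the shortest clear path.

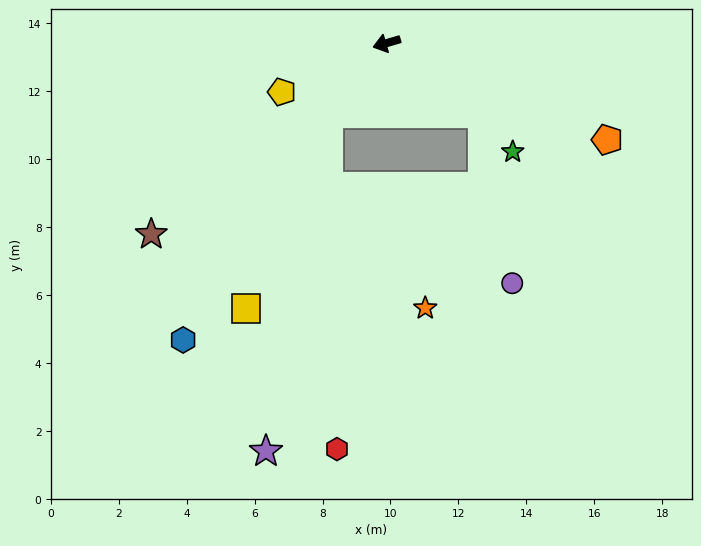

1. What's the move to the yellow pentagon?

turn left 9°, forward 3.4 m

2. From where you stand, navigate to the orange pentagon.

turn left 140°, forward 7.1 m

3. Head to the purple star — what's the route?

blocked — turn left 34°, forward 2.7 m, then turn left 29°, forward 10.1 m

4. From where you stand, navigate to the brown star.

turn left 23°, forward 8.9 m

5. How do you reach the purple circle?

blocked — turn left 127°, forward 3.5 m, then turn right 43°, forward 5.1 m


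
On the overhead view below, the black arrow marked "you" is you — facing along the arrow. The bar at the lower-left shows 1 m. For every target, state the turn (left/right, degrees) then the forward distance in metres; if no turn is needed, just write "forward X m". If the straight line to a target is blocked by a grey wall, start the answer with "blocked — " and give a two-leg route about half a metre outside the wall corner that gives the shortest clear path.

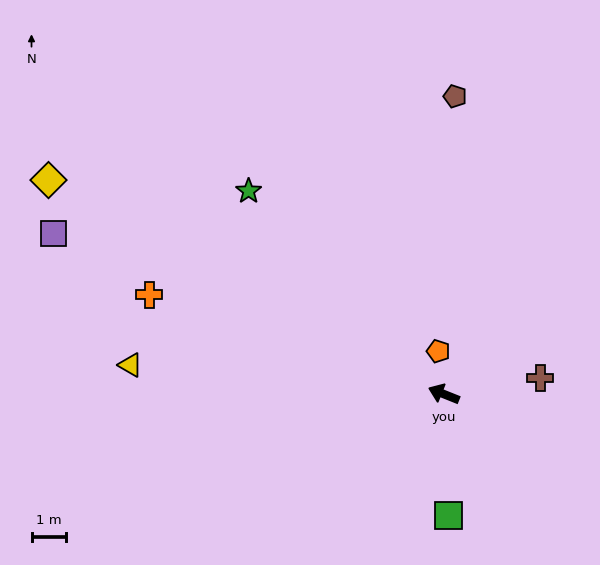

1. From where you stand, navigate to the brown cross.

turn right 149°, forward 2.8 m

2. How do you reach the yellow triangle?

turn left 17°, forward 9.0 m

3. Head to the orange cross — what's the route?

turn left 3°, forward 8.9 m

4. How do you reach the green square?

turn left 114°, forward 3.5 m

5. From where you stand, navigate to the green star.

turn right 24°, forward 8.1 m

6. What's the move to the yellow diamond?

turn right 7°, forward 12.9 m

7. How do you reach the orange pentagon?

turn right 61°, forward 1.2 m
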